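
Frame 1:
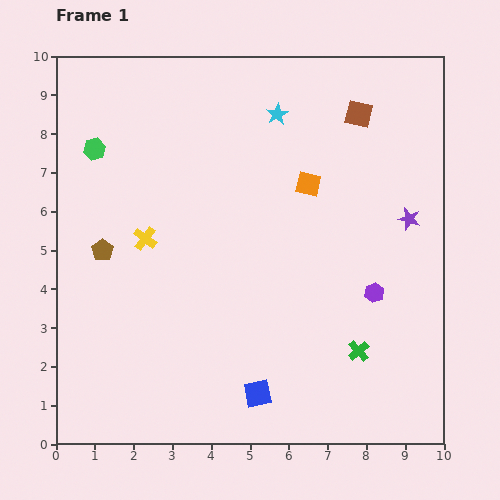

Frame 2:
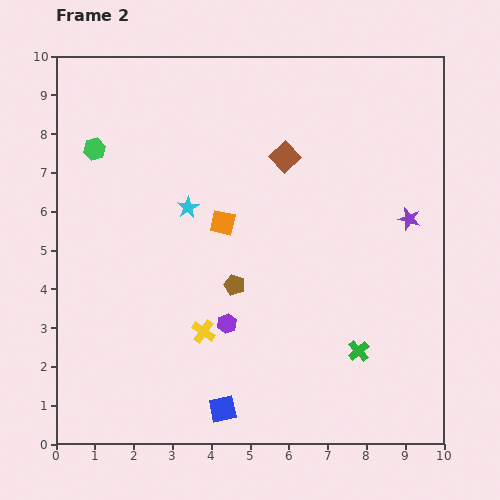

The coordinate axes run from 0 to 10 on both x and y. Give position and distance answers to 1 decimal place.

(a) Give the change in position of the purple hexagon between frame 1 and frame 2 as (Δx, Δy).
(-3.8, -0.8)

The purple hexagon was at (8.2, 3.9) in frame 1 and (4.4, 3.1) in frame 2.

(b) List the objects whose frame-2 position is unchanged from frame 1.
the purple star, the green hexagon, the green cross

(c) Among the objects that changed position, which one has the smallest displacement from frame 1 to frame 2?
the blue square

(moved 1.0)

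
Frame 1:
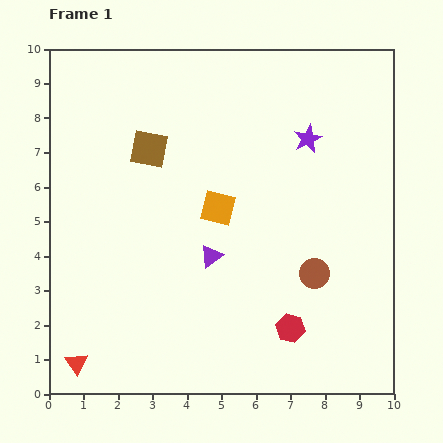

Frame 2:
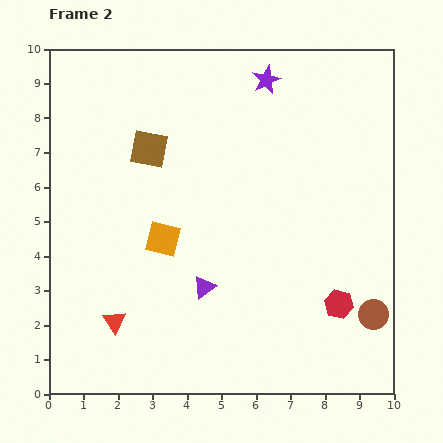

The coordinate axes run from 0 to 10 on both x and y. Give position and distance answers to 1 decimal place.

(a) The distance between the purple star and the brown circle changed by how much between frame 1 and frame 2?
+3.6

Distance in frame 1: 3.9. Distance in frame 2: 7.5.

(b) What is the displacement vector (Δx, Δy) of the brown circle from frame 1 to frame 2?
(1.7, -1.2)

The brown circle was at (7.7, 3.5) in frame 1 and (9.4, 2.3) in frame 2.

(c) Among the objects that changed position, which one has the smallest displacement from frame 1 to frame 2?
the purple triangle

(moved 0.9)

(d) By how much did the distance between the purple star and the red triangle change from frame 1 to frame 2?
-1.0

Distance in frame 1: 9.3. Distance in frame 2: 8.3.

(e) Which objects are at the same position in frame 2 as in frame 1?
the brown square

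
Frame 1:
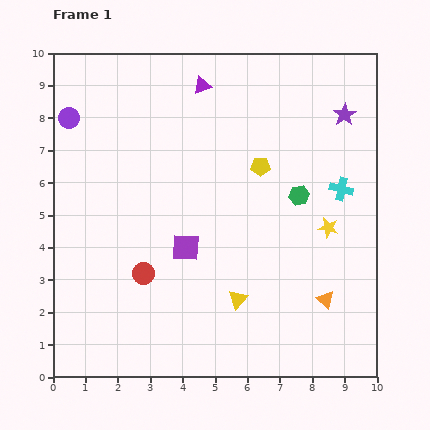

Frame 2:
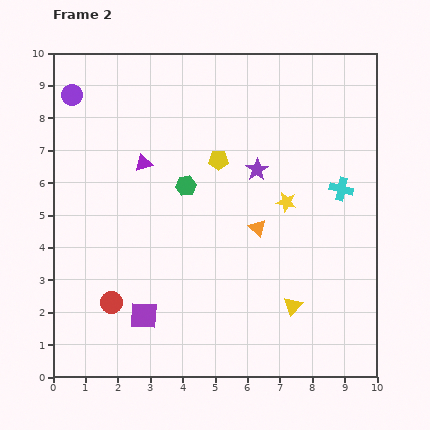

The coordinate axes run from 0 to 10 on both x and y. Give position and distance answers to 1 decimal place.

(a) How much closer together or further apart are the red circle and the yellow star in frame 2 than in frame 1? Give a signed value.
+0.3

Distance in frame 1: 5.9. Distance in frame 2: 6.2.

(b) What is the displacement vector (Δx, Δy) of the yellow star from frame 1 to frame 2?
(-1.3, 0.8)

The yellow star was at (8.5, 4.6) in frame 1 and (7.2, 5.4) in frame 2.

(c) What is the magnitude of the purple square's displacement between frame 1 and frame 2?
2.5

The purple square moved from (4.1, 4.0) to (2.8, 1.9), a distance of √(1.3² + 2.1²) ≈ 2.5.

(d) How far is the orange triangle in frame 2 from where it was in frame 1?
3.0

The orange triangle moved from (8.4, 2.4) to (6.3, 4.6), a distance of √(2.1² + 2.2²) ≈ 3.0.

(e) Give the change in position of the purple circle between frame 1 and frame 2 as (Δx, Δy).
(0.1, 0.7)

The purple circle was at (0.5, 8.0) in frame 1 and (0.6, 8.7) in frame 2.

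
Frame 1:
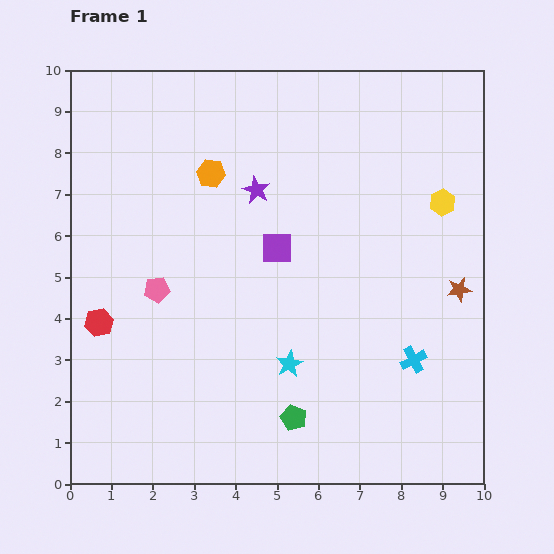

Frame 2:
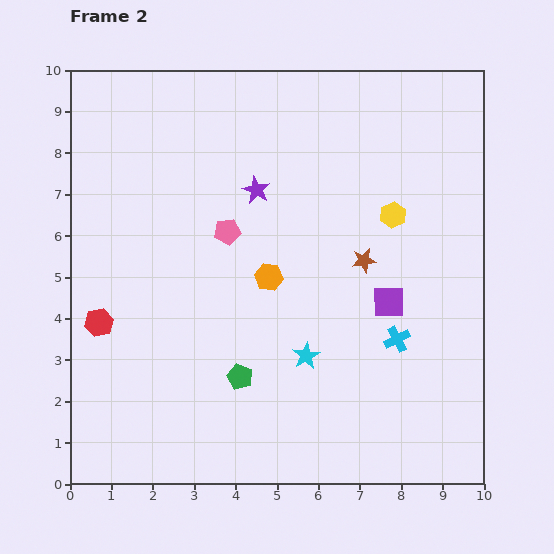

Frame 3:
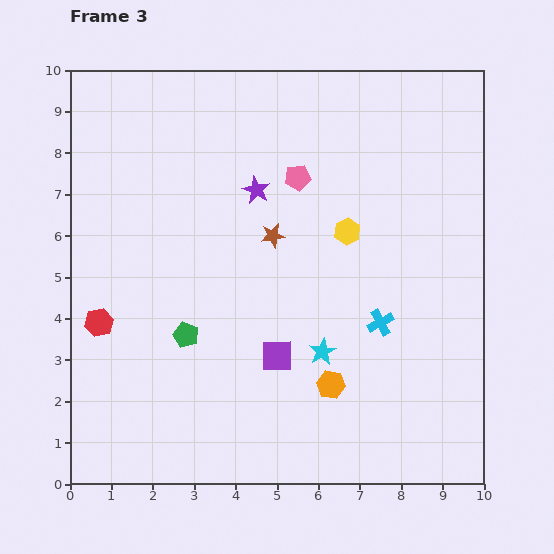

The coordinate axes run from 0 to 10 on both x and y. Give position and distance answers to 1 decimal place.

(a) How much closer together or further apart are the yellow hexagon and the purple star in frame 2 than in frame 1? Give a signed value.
-1.1

Distance in frame 1: 4.5. Distance in frame 2: 3.4.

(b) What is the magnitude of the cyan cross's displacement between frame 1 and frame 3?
1.2

The cyan cross moved from (8.3, 3.0) to (7.5, 3.9), a distance of √(0.8² + 0.9²) ≈ 1.2.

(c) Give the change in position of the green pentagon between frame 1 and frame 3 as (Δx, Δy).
(-2.6, 2.0)

The green pentagon was at (5.4, 1.6) in frame 1 and (2.8, 3.6) in frame 3.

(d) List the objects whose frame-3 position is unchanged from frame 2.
the purple star, the red hexagon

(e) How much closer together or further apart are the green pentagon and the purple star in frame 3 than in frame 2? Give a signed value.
-0.6

Distance in frame 2: 4.5. Distance in frame 3: 3.9.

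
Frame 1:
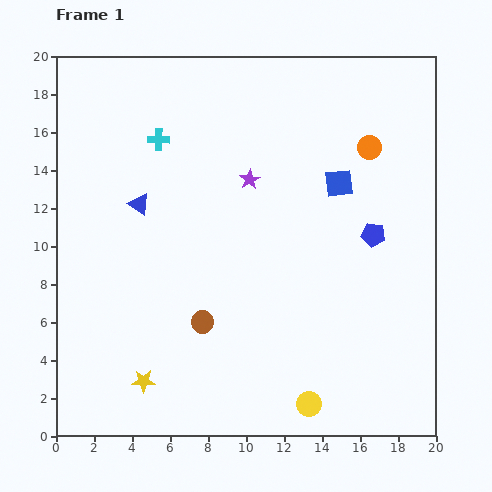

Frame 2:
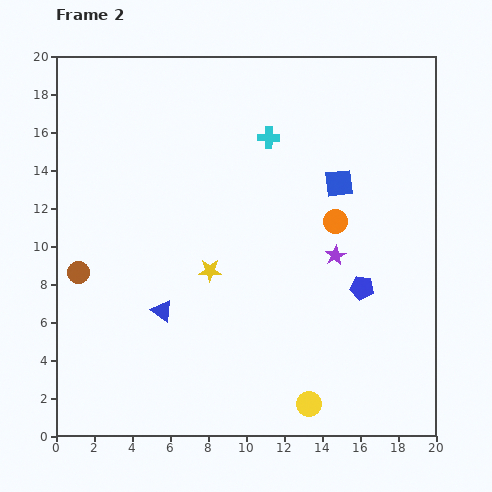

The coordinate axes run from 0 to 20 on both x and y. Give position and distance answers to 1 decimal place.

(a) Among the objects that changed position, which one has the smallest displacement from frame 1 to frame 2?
the blue pentagon

(moved 2.9)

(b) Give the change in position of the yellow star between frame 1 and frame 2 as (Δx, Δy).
(3.5, 5.8)

The yellow star was at (4.6, 2.9) in frame 1 and (8.1, 8.7) in frame 2.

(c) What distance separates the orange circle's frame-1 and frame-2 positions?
4.3

The orange circle moved from (16.5, 15.2) to (14.7, 11.3), a distance of √(1.8² + 3.9²) ≈ 4.3.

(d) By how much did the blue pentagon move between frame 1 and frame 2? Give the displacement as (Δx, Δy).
(-0.6, -2.8)

The blue pentagon was at (16.7, 10.6) in frame 1 and (16.1, 7.8) in frame 2.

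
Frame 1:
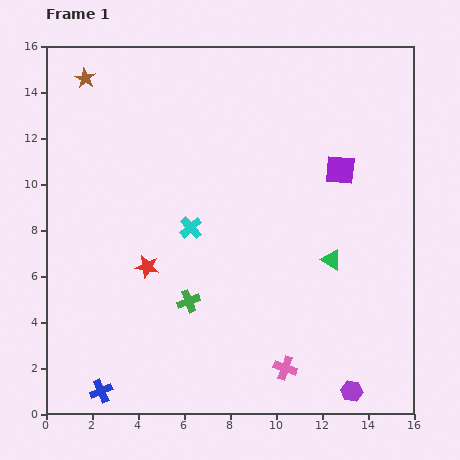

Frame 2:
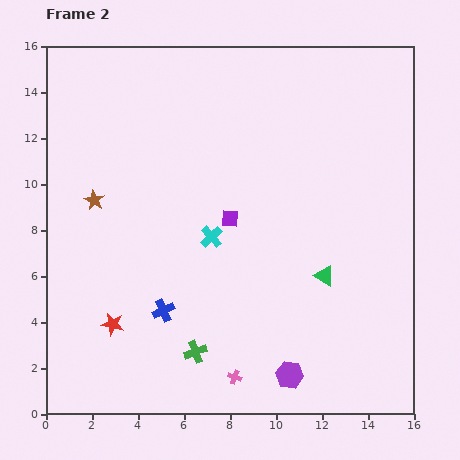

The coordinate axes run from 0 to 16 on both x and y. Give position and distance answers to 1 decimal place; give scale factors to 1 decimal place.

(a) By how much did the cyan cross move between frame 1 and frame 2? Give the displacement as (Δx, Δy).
(0.9, -0.4)

The cyan cross was at (6.3, 8.1) in frame 1 and (7.2, 7.7) in frame 2.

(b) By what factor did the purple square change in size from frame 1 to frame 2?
0.6×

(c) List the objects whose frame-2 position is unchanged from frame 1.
none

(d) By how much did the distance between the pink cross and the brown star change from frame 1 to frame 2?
-5.5

Distance in frame 1: 15.3. Distance in frame 2: 9.8.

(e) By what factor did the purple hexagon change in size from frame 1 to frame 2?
1.3×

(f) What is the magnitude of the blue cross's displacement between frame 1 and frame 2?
4.4

The blue cross moved from (2.4, 1.0) to (5.1, 4.5), a distance of √(2.7² + 3.5²) ≈ 4.4.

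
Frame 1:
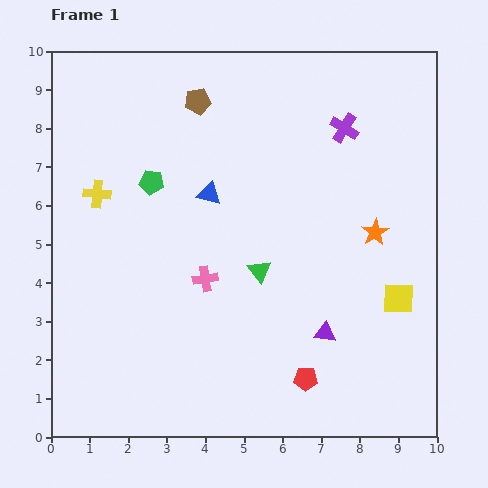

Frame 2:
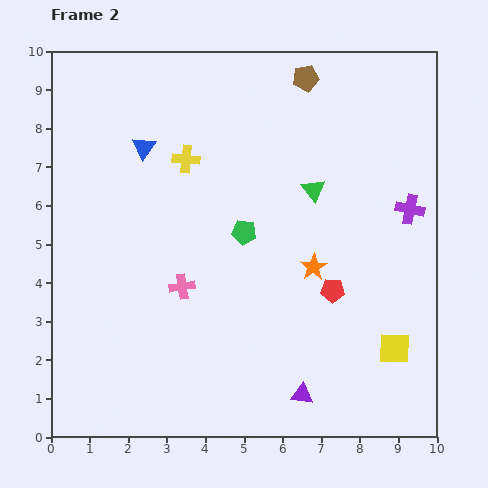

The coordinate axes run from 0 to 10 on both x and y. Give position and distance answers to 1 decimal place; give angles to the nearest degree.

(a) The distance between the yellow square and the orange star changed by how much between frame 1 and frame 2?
+1.2

Distance in frame 1: 1.8. Distance in frame 2: 3.0.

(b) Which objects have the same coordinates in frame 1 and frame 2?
none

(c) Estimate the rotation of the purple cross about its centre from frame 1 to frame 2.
20° counter-clockwise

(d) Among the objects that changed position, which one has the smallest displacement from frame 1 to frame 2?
the pink cross

(moved 0.6)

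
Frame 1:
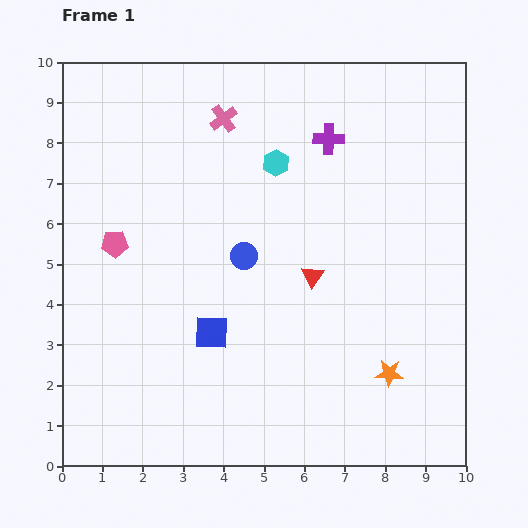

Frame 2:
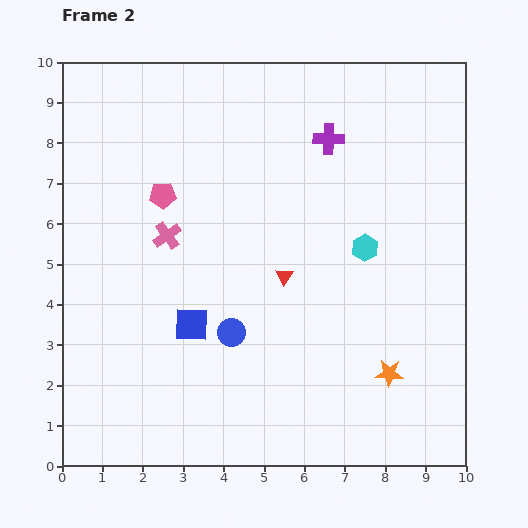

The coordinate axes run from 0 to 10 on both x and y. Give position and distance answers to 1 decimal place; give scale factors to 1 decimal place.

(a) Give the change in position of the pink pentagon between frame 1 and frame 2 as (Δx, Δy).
(1.2, 1.2)

The pink pentagon was at (1.3, 5.5) in frame 1 and (2.5, 6.7) in frame 2.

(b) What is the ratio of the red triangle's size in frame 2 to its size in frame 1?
0.8×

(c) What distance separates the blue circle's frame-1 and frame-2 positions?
1.9

The blue circle moved from (4.5, 5.2) to (4.2, 3.3), a distance of √(0.3² + 1.9²) ≈ 1.9.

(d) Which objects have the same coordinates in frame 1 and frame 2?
the orange star, the purple cross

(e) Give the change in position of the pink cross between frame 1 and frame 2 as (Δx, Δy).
(-1.4, -2.9)

The pink cross was at (4.0, 8.6) in frame 1 and (2.6, 5.7) in frame 2.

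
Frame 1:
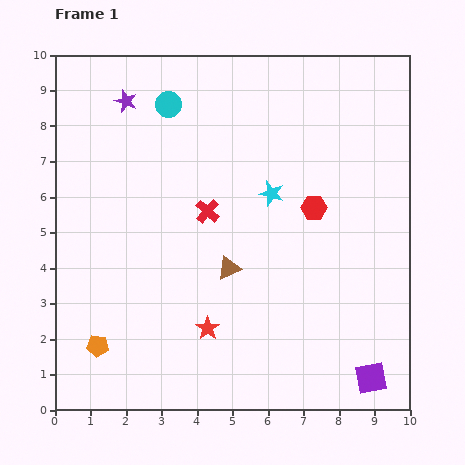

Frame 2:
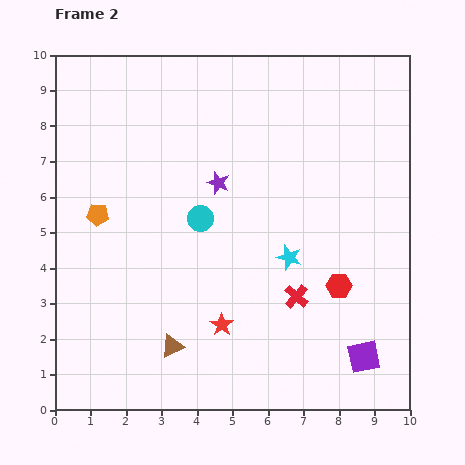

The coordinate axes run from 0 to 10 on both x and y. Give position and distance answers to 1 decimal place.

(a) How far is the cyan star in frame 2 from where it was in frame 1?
1.9

The cyan star moved from (6.1, 6.1) to (6.6, 4.3), a distance of √(0.5² + 1.8²) ≈ 1.9.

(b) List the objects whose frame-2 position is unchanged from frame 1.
none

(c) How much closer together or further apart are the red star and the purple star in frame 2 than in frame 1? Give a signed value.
-2.8

Distance in frame 1: 6.8. Distance in frame 2: 4.0.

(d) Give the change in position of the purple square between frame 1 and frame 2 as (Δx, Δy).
(-0.2, 0.6)

The purple square was at (8.9, 0.9) in frame 1 and (8.7, 1.5) in frame 2.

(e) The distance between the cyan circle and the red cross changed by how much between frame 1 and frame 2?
+0.3

Distance in frame 1: 3.2. Distance in frame 2: 3.5.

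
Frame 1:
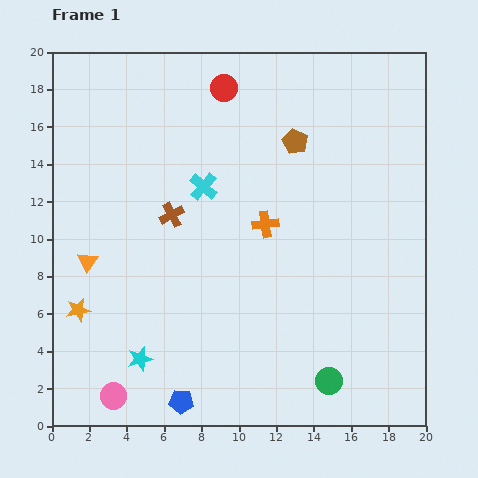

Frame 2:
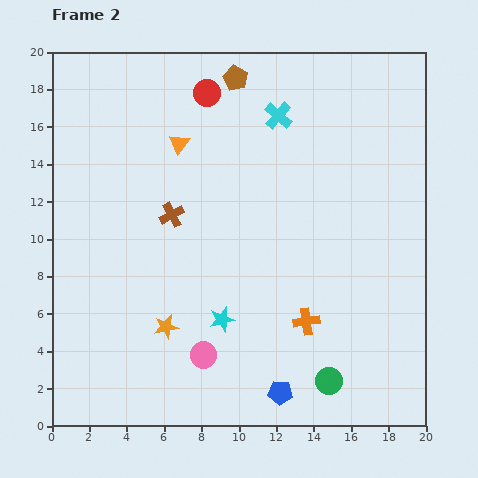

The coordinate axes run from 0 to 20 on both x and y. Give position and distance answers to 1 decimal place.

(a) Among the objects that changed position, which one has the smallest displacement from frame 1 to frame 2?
the red circle

(moved 0.9)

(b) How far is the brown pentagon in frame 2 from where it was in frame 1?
4.7

The brown pentagon moved from (13.0, 15.2) to (9.8, 18.6), a distance of √(3.2² + 3.4²) ≈ 4.7.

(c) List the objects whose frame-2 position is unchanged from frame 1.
the brown cross, the green circle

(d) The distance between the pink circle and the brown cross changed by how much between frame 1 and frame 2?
-2.5

Distance in frame 1: 10.2. Distance in frame 2: 7.7.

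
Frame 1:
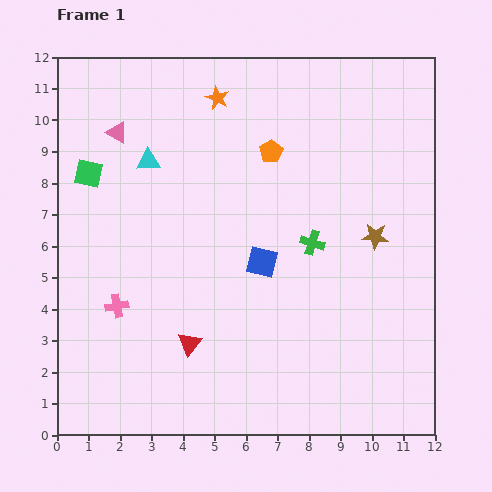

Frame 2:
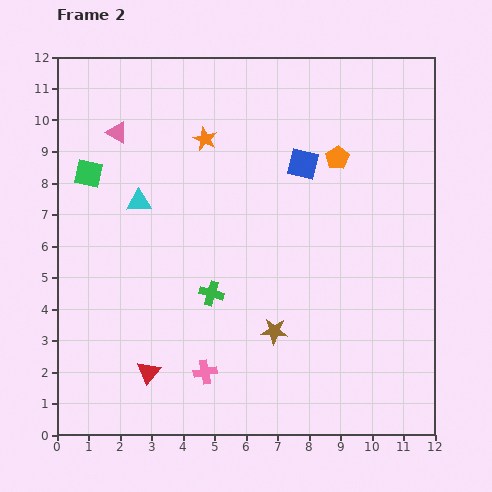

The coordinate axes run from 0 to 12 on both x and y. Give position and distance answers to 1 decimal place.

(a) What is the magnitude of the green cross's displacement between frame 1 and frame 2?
3.6

The green cross moved from (8.1, 6.1) to (4.9, 4.5), a distance of √(3.2² + 1.6²) ≈ 3.6.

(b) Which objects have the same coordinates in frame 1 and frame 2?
the green square, the pink triangle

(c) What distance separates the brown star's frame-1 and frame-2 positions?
4.4

The brown star moved from (10.1, 6.3) to (6.9, 3.3), a distance of √(3.2² + 3.0²) ≈ 4.4.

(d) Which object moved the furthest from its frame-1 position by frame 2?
the brown star

(moved 4.4; next 3.6)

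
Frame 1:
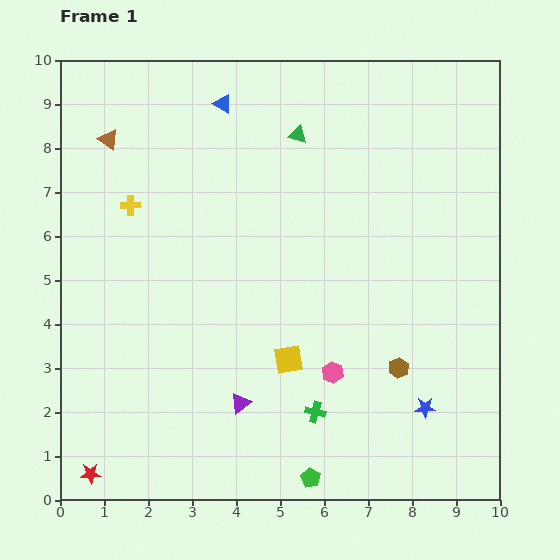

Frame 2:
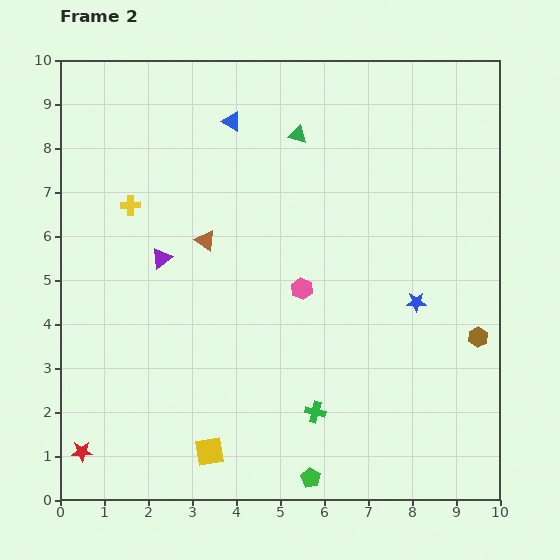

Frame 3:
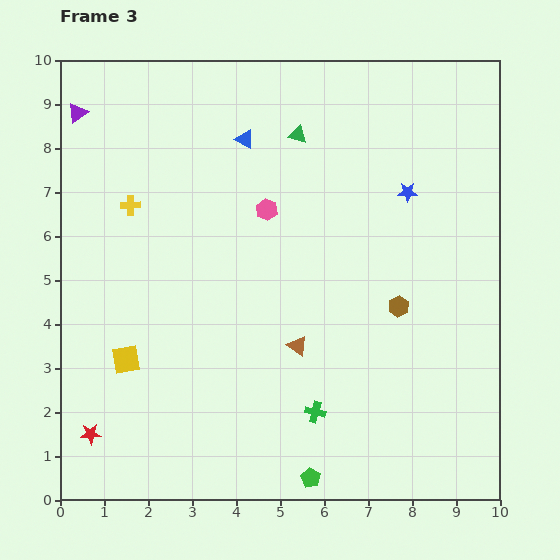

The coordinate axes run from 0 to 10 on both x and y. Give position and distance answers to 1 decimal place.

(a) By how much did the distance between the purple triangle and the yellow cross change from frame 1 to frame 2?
-3.7

Distance in frame 1: 5.1. Distance in frame 2: 1.4.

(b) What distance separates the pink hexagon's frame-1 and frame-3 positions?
4.0

The pink hexagon moved from (6.2, 2.9) to (4.7, 6.6), a distance of √(1.5² + 3.7²) ≈ 4.0.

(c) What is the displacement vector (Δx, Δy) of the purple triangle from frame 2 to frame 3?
(-1.9, 3.3)

The purple triangle was at (2.3, 5.5) in frame 2 and (0.4, 8.8) in frame 3.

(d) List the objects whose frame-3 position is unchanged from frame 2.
the green triangle, the green pentagon, the yellow cross, the green cross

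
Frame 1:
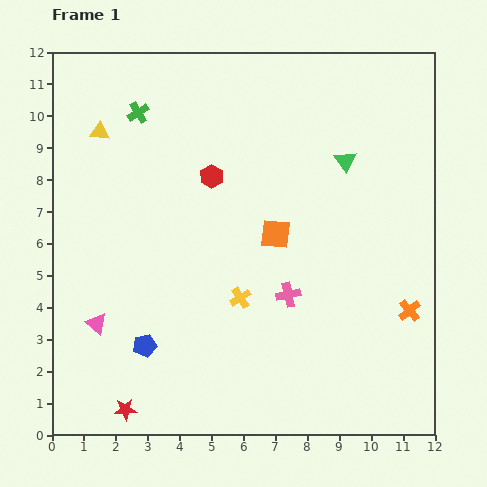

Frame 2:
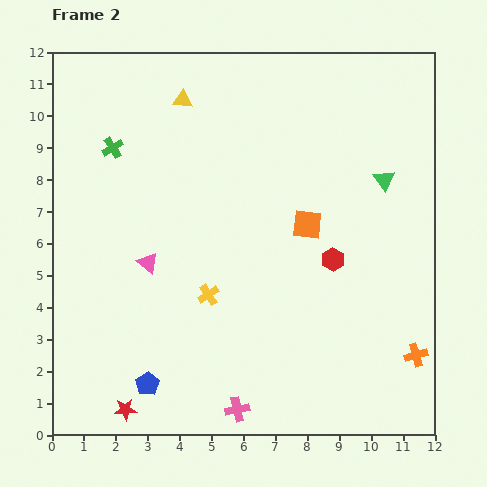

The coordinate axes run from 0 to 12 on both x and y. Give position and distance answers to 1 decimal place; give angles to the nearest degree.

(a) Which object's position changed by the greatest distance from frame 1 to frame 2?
the red hexagon

(moved 4.6; next 3.9)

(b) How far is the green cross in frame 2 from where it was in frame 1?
1.4

The green cross moved from (2.7, 10.1) to (1.9, 9.0), a distance of √(0.8² + 1.1²) ≈ 1.4.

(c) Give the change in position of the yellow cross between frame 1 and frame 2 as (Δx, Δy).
(-1.0, 0.1)

The yellow cross was at (5.9, 4.3) in frame 1 and (4.9, 4.4) in frame 2.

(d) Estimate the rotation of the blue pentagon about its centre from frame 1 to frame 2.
21° counter-clockwise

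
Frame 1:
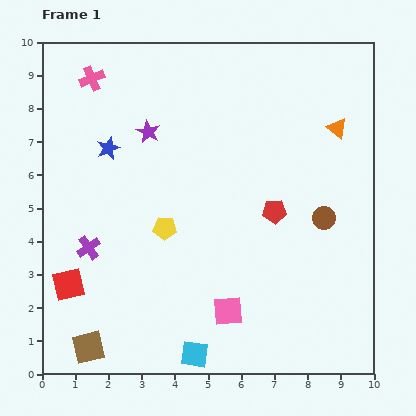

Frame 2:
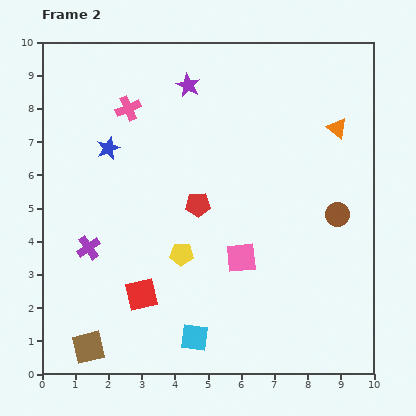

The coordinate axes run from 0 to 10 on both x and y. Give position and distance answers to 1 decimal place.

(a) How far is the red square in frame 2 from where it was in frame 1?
2.2

The red square moved from (0.8, 2.7) to (3.0, 2.4), a distance of √(2.2² + 0.3²) ≈ 2.2.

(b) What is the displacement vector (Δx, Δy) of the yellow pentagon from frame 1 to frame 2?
(0.5, -0.8)

The yellow pentagon was at (3.7, 4.4) in frame 1 and (4.2, 3.6) in frame 2.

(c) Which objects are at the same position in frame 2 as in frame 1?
the purple cross, the blue star, the orange triangle, the brown square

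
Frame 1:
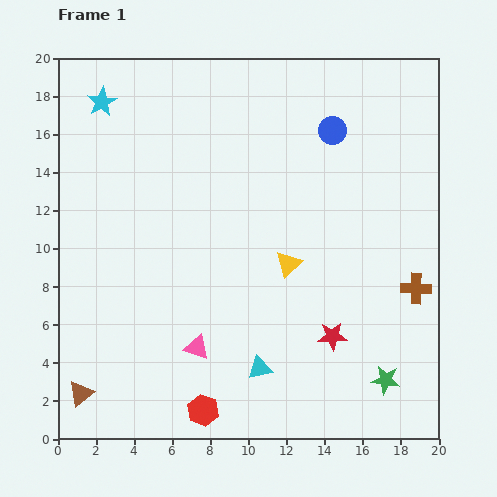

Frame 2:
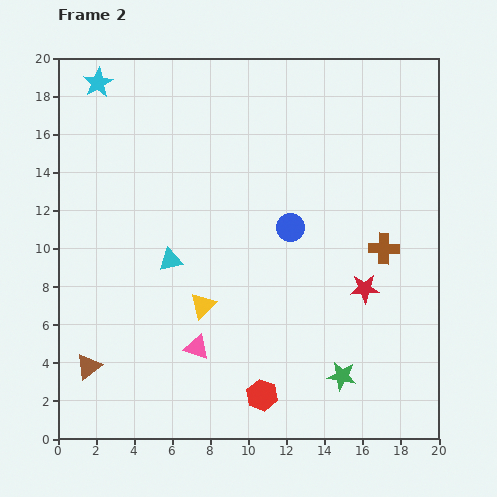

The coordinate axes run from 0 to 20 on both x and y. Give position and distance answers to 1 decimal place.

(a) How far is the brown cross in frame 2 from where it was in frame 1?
2.7

The brown cross moved from (18.8, 7.9) to (17.1, 10.0), a distance of √(1.7² + 2.1²) ≈ 2.7.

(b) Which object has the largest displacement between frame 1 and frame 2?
the cyan triangle

(moved 7.4; next 5.6)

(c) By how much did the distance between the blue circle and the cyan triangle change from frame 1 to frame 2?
-6.6

Distance in frame 1: 13.1. Distance in frame 2: 6.5.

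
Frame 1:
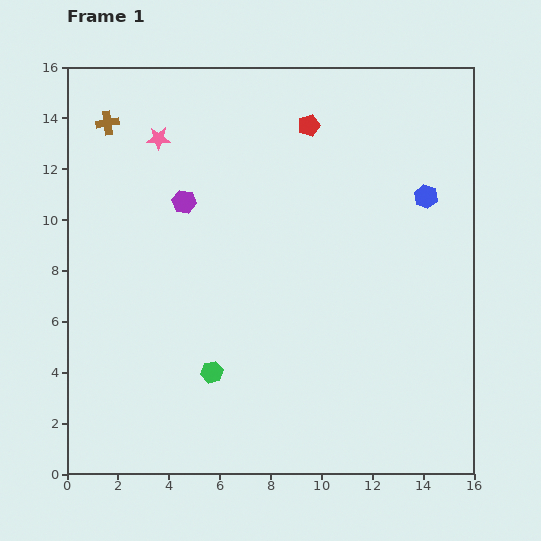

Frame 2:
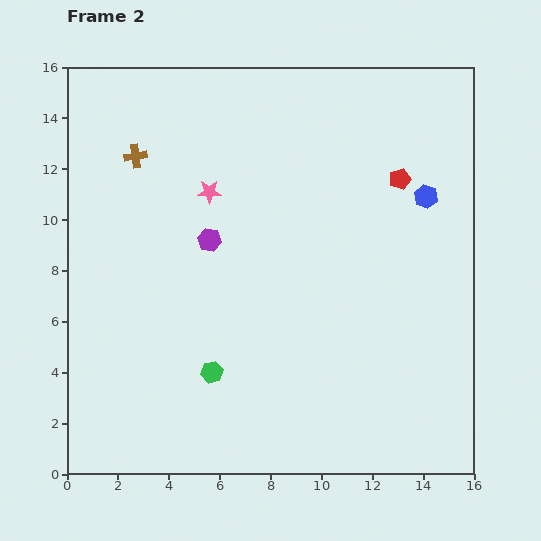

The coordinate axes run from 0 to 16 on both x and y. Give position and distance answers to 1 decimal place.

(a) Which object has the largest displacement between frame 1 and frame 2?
the red pentagon

(moved 4.2; next 2.9)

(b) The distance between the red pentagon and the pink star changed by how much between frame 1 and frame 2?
+1.6

Distance in frame 1: 5.9. Distance in frame 2: 7.5.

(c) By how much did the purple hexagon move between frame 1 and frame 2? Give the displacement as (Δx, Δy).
(1.0, -1.5)

The purple hexagon was at (4.6, 10.7) in frame 1 and (5.6, 9.2) in frame 2.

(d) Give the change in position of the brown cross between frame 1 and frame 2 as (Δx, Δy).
(1.1, -1.3)

The brown cross was at (1.6, 13.8) in frame 1 and (2.7, 12.5) in frame 2.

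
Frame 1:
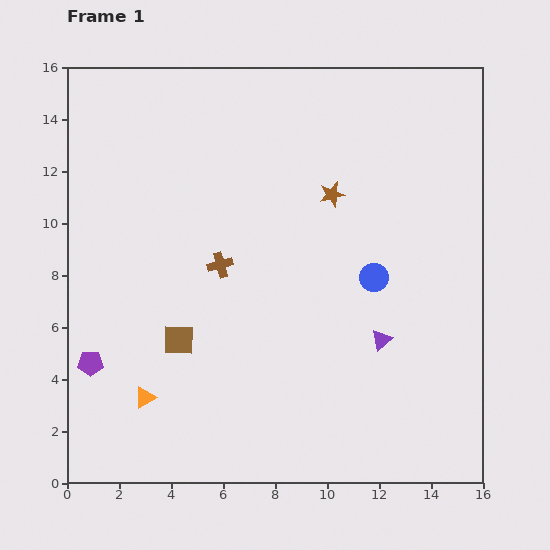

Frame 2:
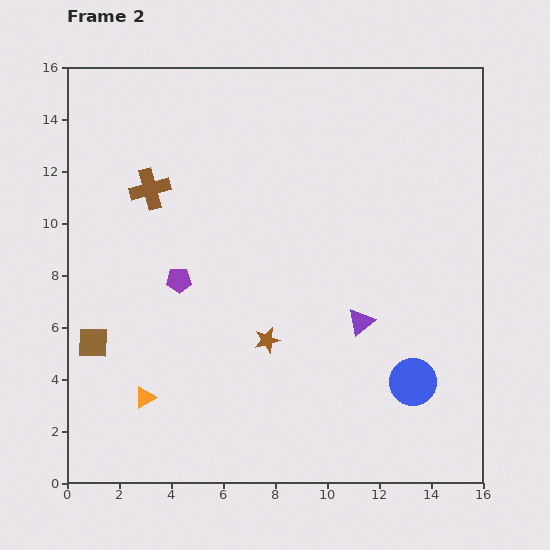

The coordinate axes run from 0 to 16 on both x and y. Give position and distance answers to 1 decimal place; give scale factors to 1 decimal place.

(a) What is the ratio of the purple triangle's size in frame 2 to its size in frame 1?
1.3×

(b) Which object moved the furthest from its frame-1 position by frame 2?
the brown star

(moved 6.1; next 4.7)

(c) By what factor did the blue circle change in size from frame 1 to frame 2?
1.6×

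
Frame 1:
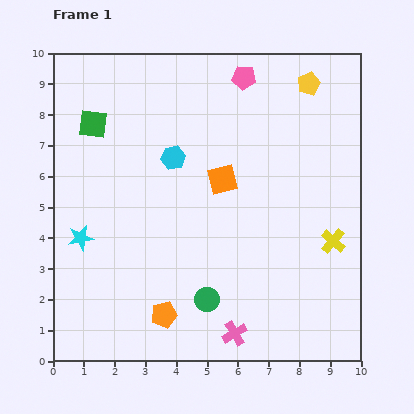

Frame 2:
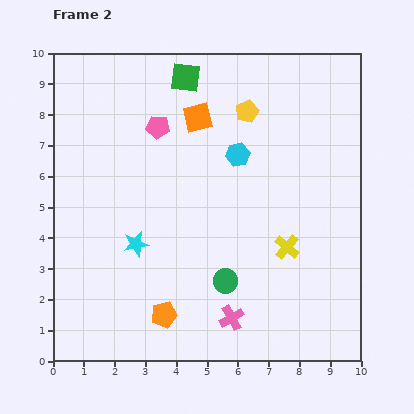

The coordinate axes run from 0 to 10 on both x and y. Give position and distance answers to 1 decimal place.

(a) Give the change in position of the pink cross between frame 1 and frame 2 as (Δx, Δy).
(-0.1, 0.5)

The pink cross was at (5.9, 0.9) in frame 1 and (5.8, 1.4) in frame 2.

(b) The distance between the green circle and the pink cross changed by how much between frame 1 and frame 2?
-0.2

Distance in frame 1: 1.4. Distance in frame 2: 1.2.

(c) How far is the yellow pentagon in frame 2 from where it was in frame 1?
2.2

The yellow pentagon moved from (8.3, 9.0) to (6.3, 8.1), a distance of √(2.0² + 0.9²) ≈ 2.2.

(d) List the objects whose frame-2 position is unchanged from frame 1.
the orange pentagon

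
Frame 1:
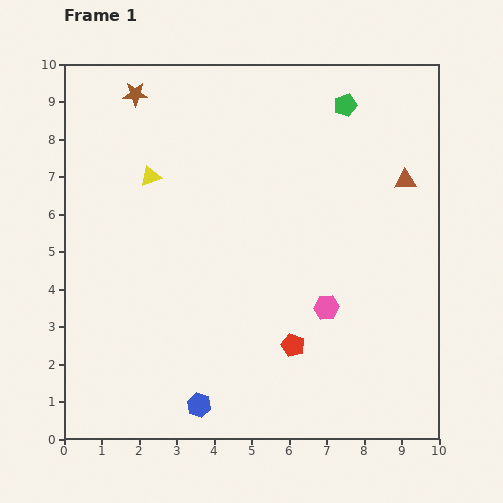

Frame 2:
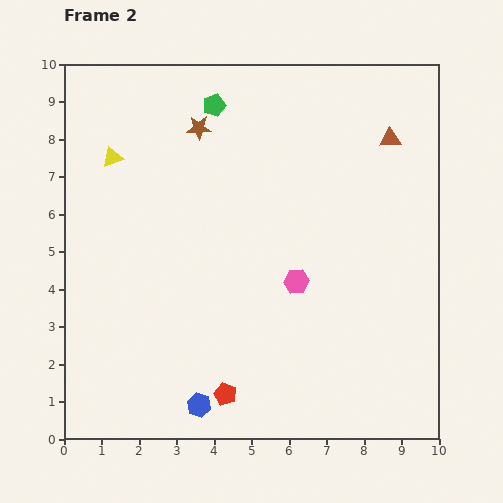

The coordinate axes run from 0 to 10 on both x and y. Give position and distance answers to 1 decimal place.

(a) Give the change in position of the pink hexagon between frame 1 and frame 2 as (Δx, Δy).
(-0.8, 0.7)

The pink hexagon was at (7.0, 3.5) in frame 1 and (6.2, 4.2) in frame 2.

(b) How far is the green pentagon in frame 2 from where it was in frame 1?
3.5

The green pentagon moved from (7.5, 8.9) to (4.0, 8.9), a distance of √(3.5² + 0.0²) ≈ 3.5.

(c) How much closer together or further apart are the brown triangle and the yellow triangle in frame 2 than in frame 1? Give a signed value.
+0.6

Distance in frame 1: 6.8. Distance in frame 2: 7.4.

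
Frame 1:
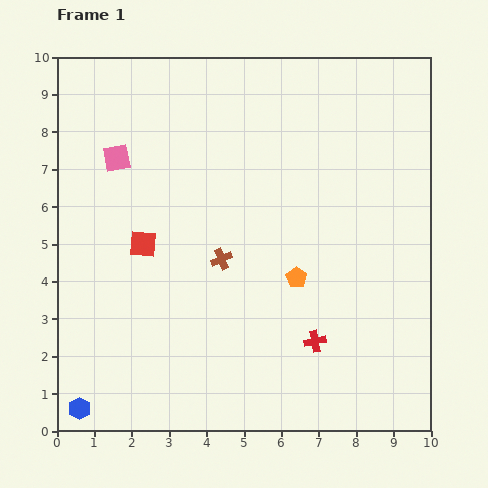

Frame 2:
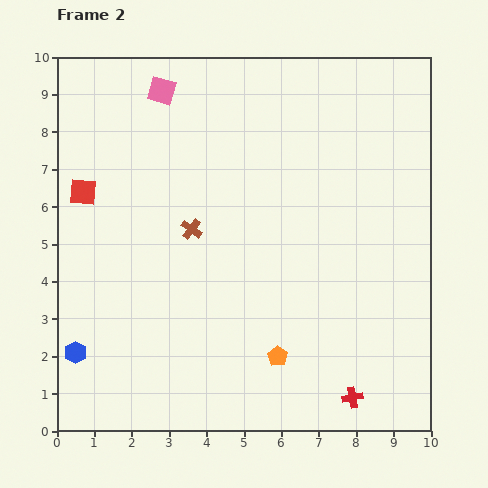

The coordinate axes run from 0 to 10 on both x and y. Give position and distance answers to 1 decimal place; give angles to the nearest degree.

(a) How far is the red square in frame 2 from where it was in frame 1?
2.1

The red square moved from (2.3, 5.0) to (0.7, 6.4), a distance of √(1.6² + 1.4²) ≈ 2.1.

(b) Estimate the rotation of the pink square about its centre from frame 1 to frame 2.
28° clockwise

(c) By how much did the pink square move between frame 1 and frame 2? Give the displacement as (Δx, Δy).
(1.2, 1.8)

The pink square was at (1.6, 7.3) in frame 1 and (2.8, 9.1) in frame 2.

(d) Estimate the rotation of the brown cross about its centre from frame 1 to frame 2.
30° counter-clockwise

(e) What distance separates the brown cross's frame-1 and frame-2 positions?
1.1

The brown cross moved from (4.4, 4.6) to (3.6, 5.4), a distance of √(0.8² + 0.8²) ≈ 1.1.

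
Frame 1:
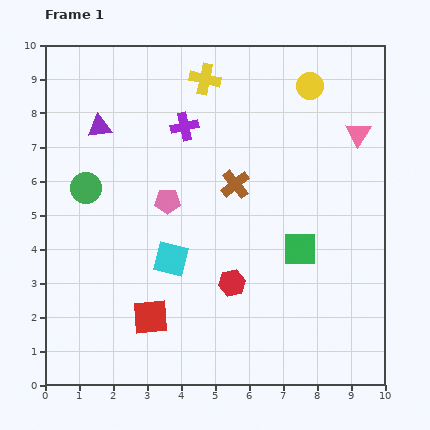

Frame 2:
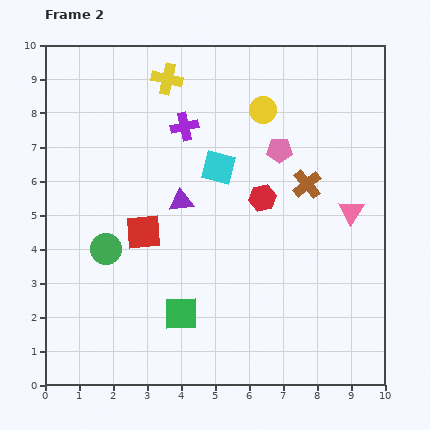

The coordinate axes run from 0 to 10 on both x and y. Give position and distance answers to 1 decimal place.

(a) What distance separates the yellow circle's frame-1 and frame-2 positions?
1.6

The yellow circle moved from (7.8, 8.8) to (6.4, 8.1), a distance of √(1.4² + 0.7²) ≈ 1.6.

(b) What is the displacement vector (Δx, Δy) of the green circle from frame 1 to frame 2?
(0.6, -1.8)

The green circle was at (1.2, 5.8) in frame 1 and (1.8, 4.0) in frame 2.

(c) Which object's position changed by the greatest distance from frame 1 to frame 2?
the green square

(moved 4.0; next 3.6)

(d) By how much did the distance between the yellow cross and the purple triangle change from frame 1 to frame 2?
+0.2

Distance in frame 1: 3.4. Distance in frame 2: 3.6.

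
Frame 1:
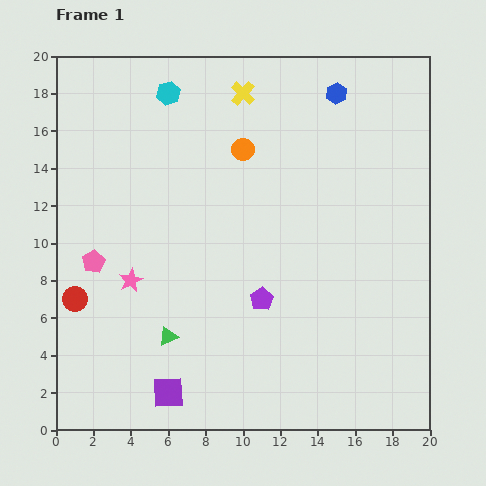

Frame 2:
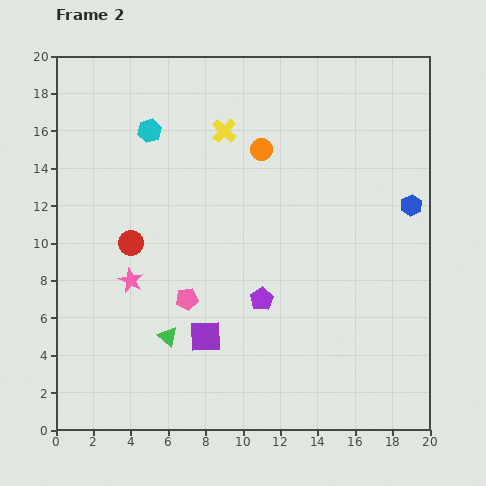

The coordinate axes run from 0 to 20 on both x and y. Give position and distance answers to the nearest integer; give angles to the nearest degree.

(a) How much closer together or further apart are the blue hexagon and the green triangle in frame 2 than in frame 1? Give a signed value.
-1

Distance in frame 1: 16. Distance in frame 2: 15.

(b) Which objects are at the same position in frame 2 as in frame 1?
the pink star, the purple pentagon, the green triangle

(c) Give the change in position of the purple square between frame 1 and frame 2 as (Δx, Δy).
(2, 3)

The purple square was at (6, 2) in frame 1 and (8, 5) in frame 2.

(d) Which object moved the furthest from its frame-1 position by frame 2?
the blue hexagon

(moved 7; next 5)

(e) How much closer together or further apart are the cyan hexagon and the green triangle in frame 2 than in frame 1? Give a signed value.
-2

Distance in frame 1: 13. Distance in frame 2: 11.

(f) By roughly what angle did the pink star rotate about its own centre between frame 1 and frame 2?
18° counter-clockwise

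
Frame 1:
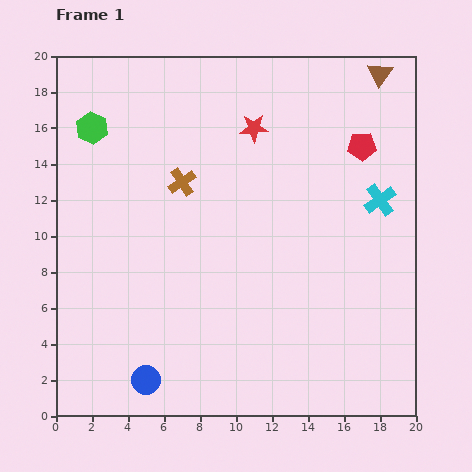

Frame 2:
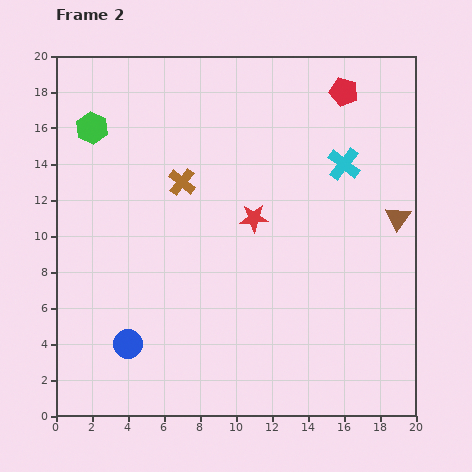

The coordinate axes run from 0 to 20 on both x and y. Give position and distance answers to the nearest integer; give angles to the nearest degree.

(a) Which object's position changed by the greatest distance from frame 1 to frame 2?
the brown triangle

(moved 8; next 5)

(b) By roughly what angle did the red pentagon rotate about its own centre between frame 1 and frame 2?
17° clockwise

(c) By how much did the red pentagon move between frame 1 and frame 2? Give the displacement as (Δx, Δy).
(-1, 3)

The red pentagon was at (17, 15) in frame 1 and (16, 18) in frame 2.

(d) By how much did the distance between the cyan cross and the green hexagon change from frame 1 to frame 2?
-2

Distance in frame 1: 16. Distance in frame 2: 14.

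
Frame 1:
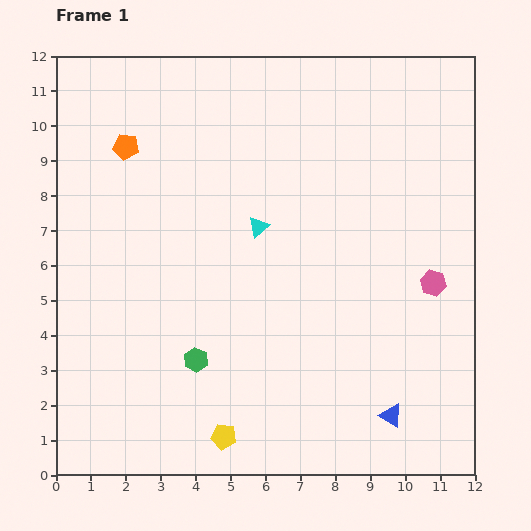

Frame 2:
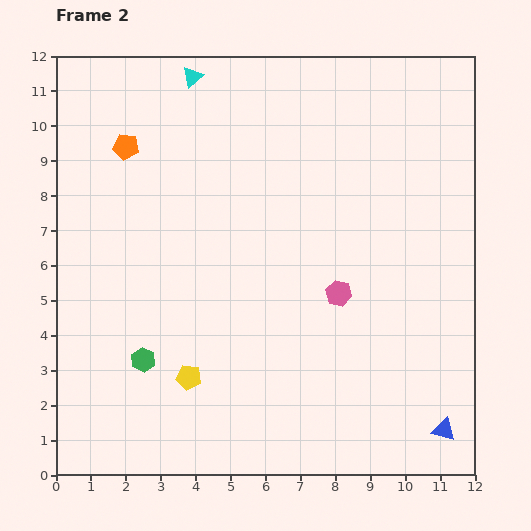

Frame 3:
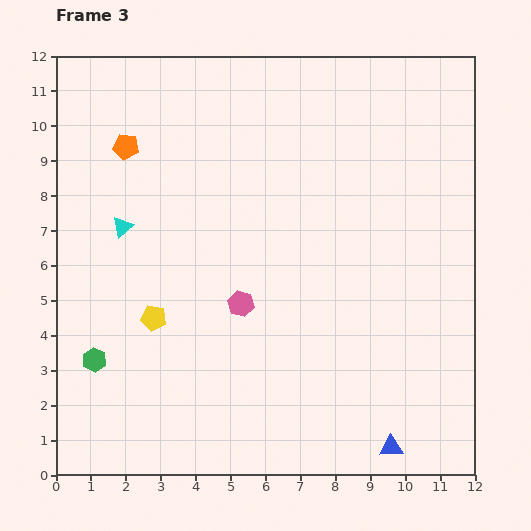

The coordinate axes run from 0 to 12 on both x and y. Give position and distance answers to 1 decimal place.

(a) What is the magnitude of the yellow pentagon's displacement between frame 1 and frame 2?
2.0

The yellow pentagon moved from (4.8, 1.1) to (3.8, 2.8), a distance of √(1.0² + 1.7²) ≈ 2.0.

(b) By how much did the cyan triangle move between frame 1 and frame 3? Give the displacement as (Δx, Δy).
(-3.9, 0.0)

The cyan triangle was at (5.8, 7.1) in frame 1 and (1.9, 7.1) in frame 3.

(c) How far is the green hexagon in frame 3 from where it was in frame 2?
1.4

The green hexagon moved from (2.5, 3.3) to (1.1, 3.3), a distance of √(1.4² + 0.0²) ≈ 1.4.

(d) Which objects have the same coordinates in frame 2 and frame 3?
the orange pentagon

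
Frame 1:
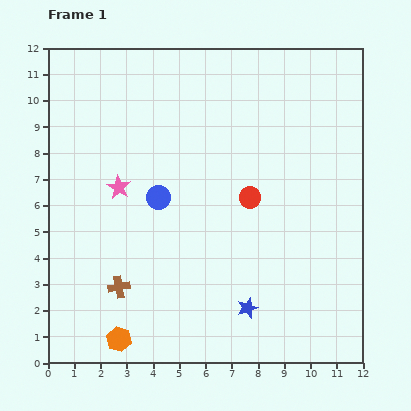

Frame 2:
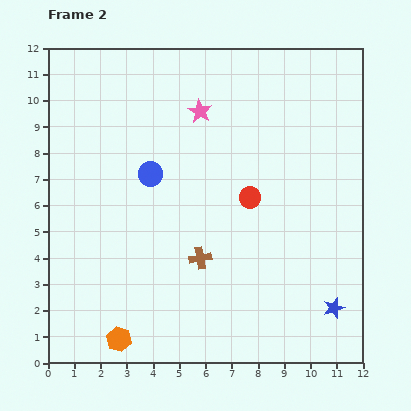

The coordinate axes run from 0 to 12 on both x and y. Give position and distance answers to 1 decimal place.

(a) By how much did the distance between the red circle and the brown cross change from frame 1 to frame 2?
-3.0

Distance in frame 1: 6.0. Distance in frame 2: 3.0.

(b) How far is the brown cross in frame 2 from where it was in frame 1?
3.3

The brown cross moved from (2.7, 2.9) to (5.8, 4.0), a distance of √(3.1² + 1.1²) ≈ 3.3.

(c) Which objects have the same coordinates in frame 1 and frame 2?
the red circle, the orange hexagon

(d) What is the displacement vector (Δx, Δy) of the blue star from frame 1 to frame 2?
(3.3, 0.0)

The blue star was at (7.6, 2.1) in frame 1 and (10.9, 2.1) in frame 2.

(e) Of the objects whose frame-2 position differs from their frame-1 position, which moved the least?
the blue circle

(moved 0.9)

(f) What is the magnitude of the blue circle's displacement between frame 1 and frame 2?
0.9

The blue circle moved from (4.2, 6.3) to (3.9, 7.2), a distance of √(0.3² + 0.9²) ≈ 0.9.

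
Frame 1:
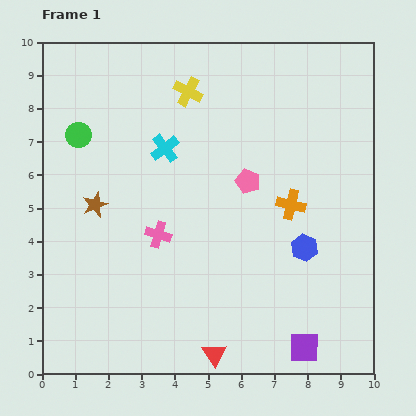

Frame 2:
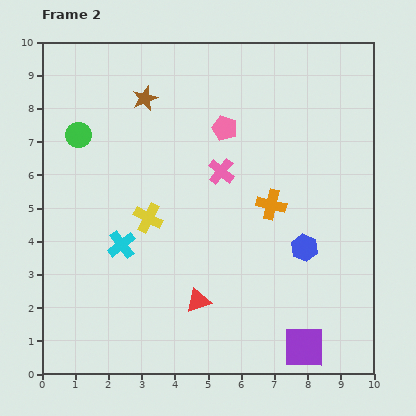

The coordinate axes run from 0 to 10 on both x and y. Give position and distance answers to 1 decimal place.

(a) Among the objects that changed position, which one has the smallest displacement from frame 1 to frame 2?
the orange cross

(moved 0.6)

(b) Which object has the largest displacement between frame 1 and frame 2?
the yellow cross

(moved 4.0; next 3.5)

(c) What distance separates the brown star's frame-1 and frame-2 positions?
3.5

The brown star moved from (1.6, 5.1) to (3.1, 8.3), a distance of √(1.5² + 3.2²) ≈ 3.5.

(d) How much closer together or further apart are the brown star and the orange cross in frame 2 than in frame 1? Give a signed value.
-0.9

Distance in frame 1: 5.9. Distance in frame 2: 5.0.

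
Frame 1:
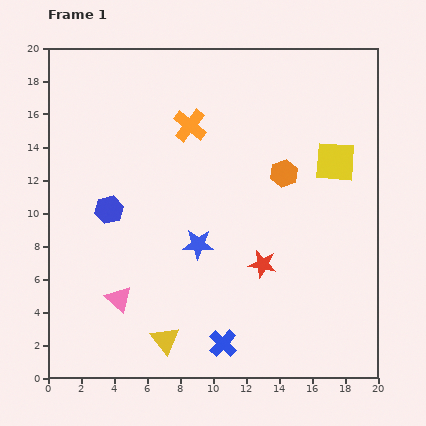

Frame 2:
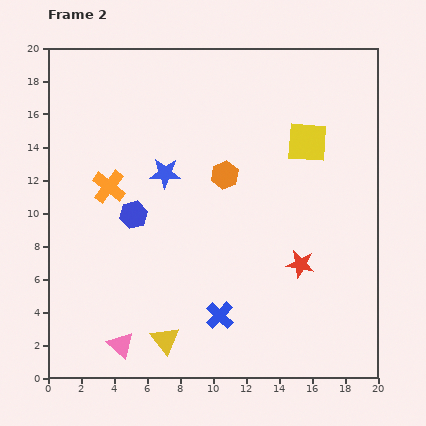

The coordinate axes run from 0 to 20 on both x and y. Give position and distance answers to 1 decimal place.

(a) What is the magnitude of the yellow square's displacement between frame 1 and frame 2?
2.1

The yellow square moved from (17.4, 13.1) to (15.7, 14.3), a distance of √(1.7² + 1.2²) ≈ 2.1.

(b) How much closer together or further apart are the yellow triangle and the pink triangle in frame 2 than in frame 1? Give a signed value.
-1.1

Distance in frame 1: 3.8. Distance in frame 2: 2.7.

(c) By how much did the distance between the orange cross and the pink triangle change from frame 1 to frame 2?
-1.7

Distance in frame 1: 11.3. Distance in frame 2: 9.6.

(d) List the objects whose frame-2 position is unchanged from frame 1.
the yellow triangle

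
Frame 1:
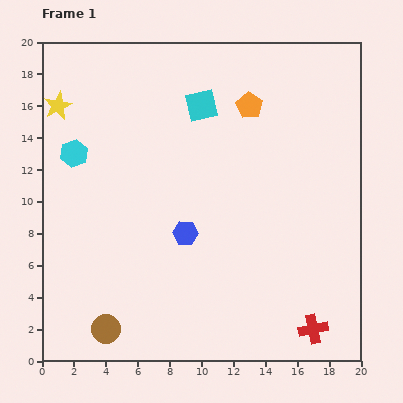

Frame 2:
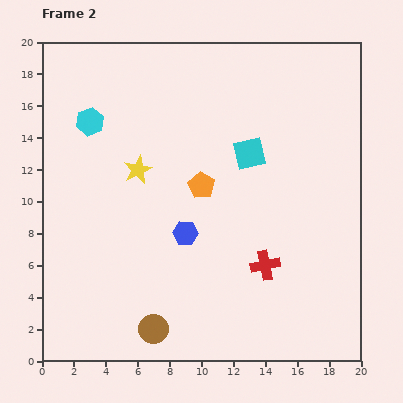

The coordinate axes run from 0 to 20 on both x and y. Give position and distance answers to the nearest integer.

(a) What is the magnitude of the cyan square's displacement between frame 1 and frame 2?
4

The cyan square moved from (10, 16) to (13, 13), a distance of √(3² + 3²) ≈ 4.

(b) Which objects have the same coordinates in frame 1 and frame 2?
the blue hexagon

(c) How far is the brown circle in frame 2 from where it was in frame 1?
3

The brown circle moved from (4, 2) to (7, 2), a distance of √(3² + 0²) ≈ 3.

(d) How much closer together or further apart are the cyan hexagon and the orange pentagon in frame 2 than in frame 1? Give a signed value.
-3

Distance in frame 1: 11. Distance in frame 2: 8.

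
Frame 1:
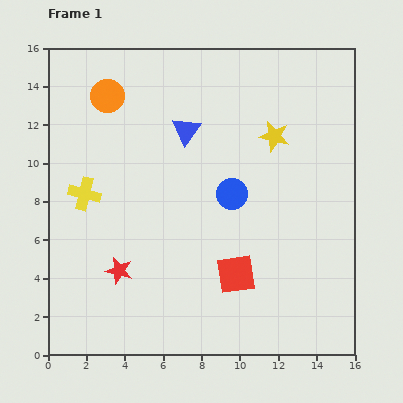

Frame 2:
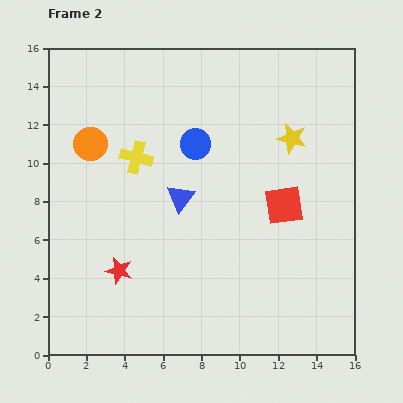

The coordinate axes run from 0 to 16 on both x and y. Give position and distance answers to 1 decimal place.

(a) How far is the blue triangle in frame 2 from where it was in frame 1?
3.5

The blue triangle moved from (7.2, 11.7) to (6.9, 8.2), a distance of √(0.3² + 3.5²) ≈ 3.5.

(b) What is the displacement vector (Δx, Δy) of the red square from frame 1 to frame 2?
(2.5, 3.6)

The red square was at (9.8, 4.2) in frame 1 and (12.3, 7.8) in frame 2.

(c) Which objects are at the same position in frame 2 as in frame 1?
the red star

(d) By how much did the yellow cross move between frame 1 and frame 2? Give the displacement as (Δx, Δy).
(2.7, 1.9)

The yellow cross was at (1.9, 8.4) in frame 1 and (4.6, 10.3) in frame 2.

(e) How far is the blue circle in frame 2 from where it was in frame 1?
3.2

The blue circle moved from (9.6, 8.4) to (7.7, 11.0), a distance of √(1.9² + 2.6²) ≈ 3.2.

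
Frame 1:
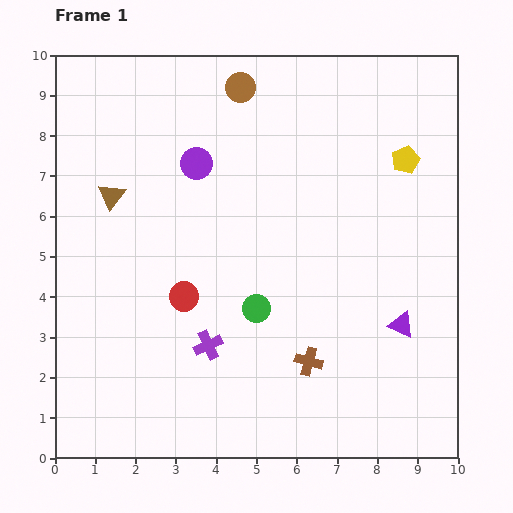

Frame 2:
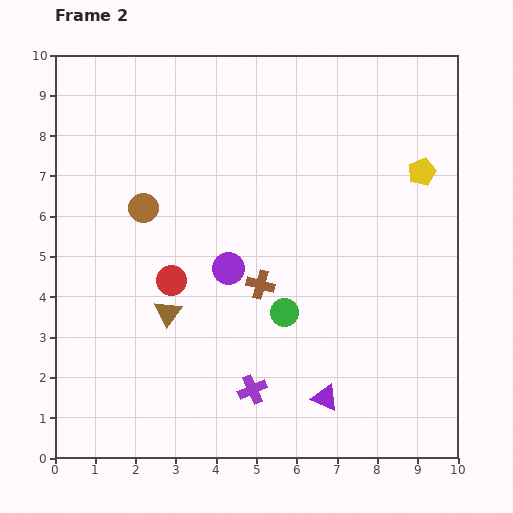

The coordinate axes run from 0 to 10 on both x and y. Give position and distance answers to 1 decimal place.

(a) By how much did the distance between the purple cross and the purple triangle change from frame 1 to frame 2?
-3.0

Distance in frame 1: 4.8. Distance in frame 2: 1.8.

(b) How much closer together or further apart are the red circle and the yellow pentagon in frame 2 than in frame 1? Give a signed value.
+0.3

Distance in frame 1: 6.5. Distance in frame 2: 6.8.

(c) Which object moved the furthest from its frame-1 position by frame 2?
the brown circle

(moved 3.8; next 3.2)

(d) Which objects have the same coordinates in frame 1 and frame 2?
none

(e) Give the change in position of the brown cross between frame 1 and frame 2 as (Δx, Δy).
(-1.2, 1.9)

The brown cross was at (6.3, 2.4) in frame 1 and (5.1, 4.3) in frame 2.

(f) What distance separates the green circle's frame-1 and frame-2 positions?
0.7

The green circle moved from (5.0, 3.7) to (5.7, 3.6), a distance of √(0.7² + 0.1²) ≈ 0.7.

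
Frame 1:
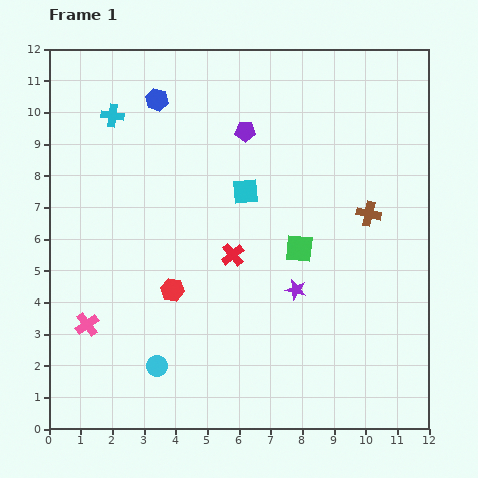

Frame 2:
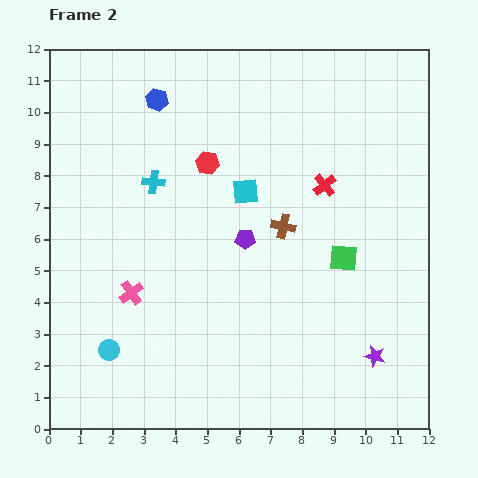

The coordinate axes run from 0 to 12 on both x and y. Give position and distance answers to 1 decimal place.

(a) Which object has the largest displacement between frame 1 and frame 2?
the red hexagon

(moved 4.1; next 3.6)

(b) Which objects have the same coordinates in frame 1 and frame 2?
the cyan square, the blue hexagon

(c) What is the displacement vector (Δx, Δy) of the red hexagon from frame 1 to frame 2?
(1.1, 4.0)

The red hexagon was at (3.9, 4.4) in frame 1 and (5.0, 8.4) in frame 2.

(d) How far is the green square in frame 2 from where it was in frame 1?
1.4

The green square moved from (7.9, 5.7) to (9.3, 5.4), a distance of √(1.4² + 0.3²) ≈ 1.4.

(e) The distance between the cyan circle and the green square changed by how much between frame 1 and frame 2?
+2.1

Distance in frame 1: 5.8. Distance in frame 2: 7.9.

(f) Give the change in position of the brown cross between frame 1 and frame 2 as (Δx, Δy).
(-2.7, -0.4)

The brown cross was at (10.1, 6.8) in frame 1 and (7.4, 6.4) in frame 2.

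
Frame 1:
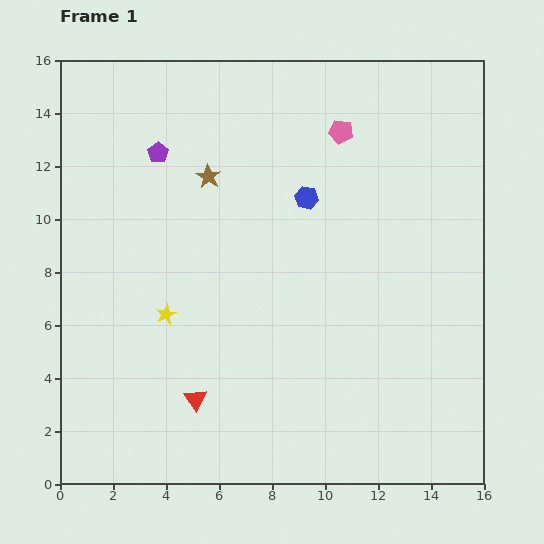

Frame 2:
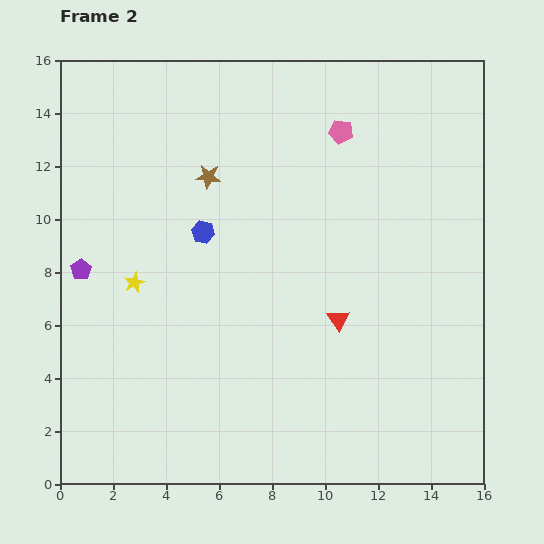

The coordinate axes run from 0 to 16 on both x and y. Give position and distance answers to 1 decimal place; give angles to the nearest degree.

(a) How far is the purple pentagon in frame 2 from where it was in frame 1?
5.3

The purple pentagon moved from (3.7, 12.5) to (0.8, 8.1), a distance of √(2.9² + 4.4²) ≈ 5.3.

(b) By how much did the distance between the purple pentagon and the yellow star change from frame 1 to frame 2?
-4.0

Distance in frame 1: 6.1. Distance in frame 2: 2.1.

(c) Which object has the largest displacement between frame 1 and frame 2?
the red triangle

(moved 6.2; next 5.3)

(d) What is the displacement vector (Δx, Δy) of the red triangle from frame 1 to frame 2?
(5.4, 3.0)

The red triangle was at (5.1, 3.2) in frame 1 and (10.5, 6.2) in frame 2.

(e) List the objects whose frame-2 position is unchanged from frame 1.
the pink pentagon, the brown star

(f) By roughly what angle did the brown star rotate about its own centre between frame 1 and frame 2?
25° counter-clockwise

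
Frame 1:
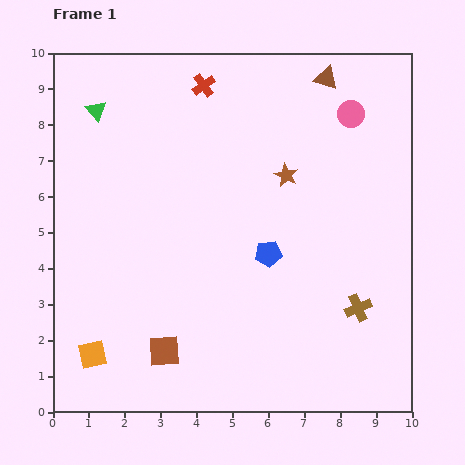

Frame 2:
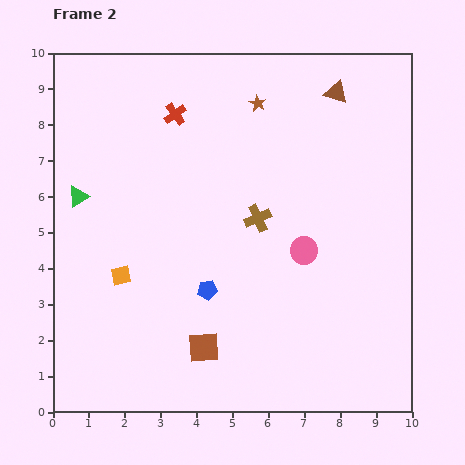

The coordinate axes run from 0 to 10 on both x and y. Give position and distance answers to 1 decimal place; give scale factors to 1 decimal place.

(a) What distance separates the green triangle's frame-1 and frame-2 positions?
2.5

The green triangle moved from (1.2, 8.4) to (0.7, 6.0), a distance of √(0.5² + 2.4²) ≈ 2.5.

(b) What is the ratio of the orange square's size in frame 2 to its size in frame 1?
0.7×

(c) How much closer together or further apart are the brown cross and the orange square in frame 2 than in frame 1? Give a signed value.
-3.4

Distance in frame 1: 7.5. Distance in frame 2: 4.1.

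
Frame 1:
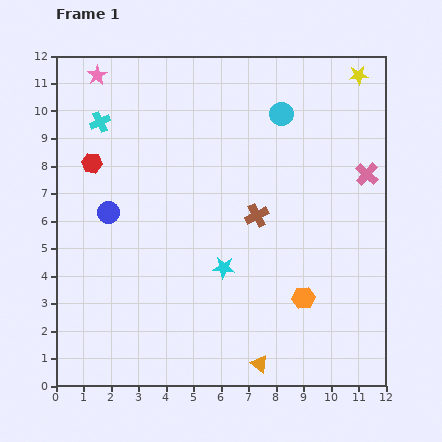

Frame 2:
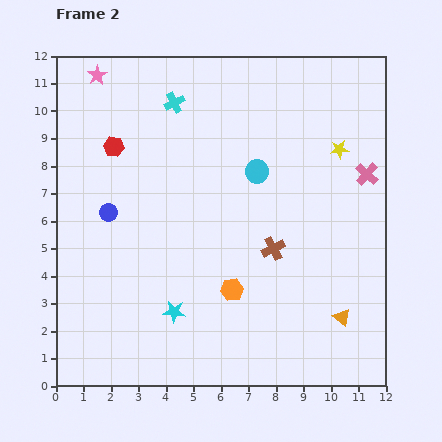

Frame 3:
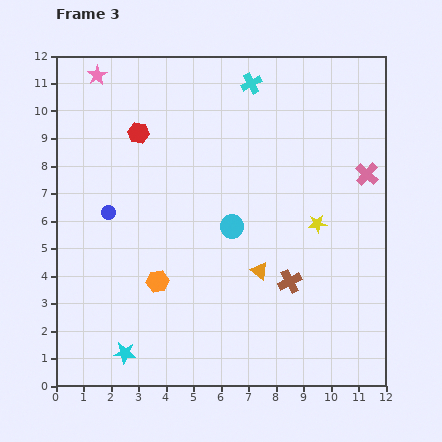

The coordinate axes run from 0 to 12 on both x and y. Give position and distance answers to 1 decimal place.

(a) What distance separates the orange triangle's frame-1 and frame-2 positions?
3.4

The orange triangle moved from (7.4, 0.8) to (10.4, 2.5), a distance of √(3.0² + 1.7²) ≈ 3.4.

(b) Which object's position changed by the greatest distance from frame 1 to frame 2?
the orange triangle

(moved 3.4; next 2.8)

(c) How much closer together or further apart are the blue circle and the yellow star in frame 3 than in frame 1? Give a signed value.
-2.8

Distance in frame 1: 10.4. Distance in frame 3: 7.6.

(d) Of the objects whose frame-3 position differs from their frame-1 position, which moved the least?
the red hexagon

(moved 2.0)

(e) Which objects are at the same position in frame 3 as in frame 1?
the blue circle, the pink star, the pink cross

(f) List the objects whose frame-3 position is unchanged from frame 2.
the blue circle, the pink star, the pink cross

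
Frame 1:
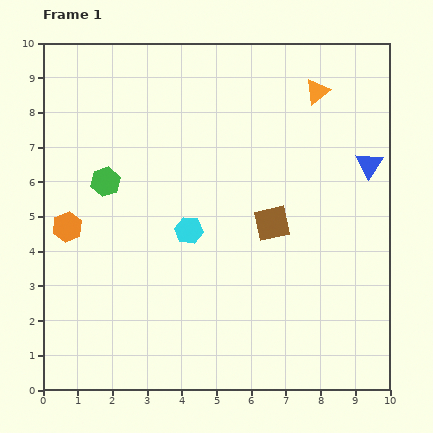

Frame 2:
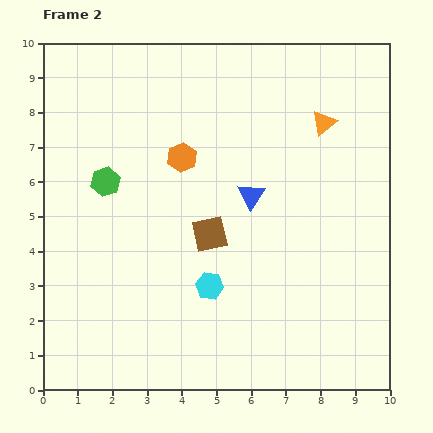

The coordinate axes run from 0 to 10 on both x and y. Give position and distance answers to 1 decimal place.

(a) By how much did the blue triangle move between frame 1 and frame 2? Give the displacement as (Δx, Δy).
(-3.4, -0.9)

The blue triangle was at (9.4, 6.5) in frame 1 and (6.0, 5.6) in frame 2.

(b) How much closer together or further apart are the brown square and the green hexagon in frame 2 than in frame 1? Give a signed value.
-1.5

Distance in frame 1: 4.9. Distance in frame 2: 3.4.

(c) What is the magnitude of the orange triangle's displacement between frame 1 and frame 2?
0.9

The orange triangle moved from (7.9, 8.6) to (8.1, 7.7), a distance of √(0.2² + 0.9²) ≈ 0.9.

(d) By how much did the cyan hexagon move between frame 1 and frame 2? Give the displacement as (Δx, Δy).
(0.6, -1.6)

The cyan hexagon was at (4.2, 4.6) in frame 1 and (4.8, 3.0) in frame 2.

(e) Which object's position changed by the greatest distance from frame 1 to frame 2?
the orange hexagon

(moved 3.9; next 3.5)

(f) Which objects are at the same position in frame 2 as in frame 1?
the green hexagon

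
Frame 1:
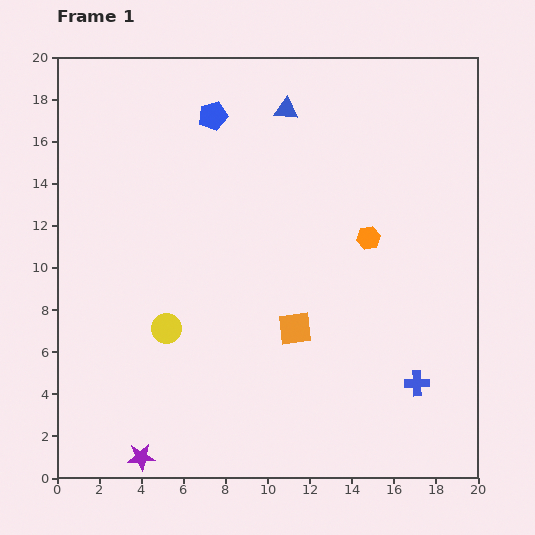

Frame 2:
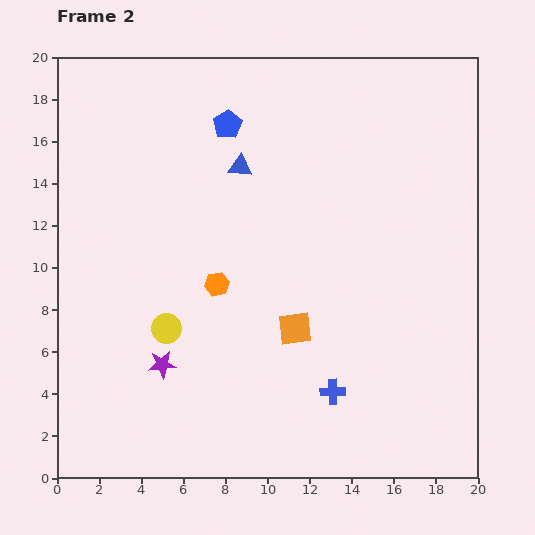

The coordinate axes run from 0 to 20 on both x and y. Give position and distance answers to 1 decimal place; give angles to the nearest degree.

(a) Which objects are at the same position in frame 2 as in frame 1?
the orange square, the yellow circle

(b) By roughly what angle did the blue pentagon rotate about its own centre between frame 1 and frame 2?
18° counter-clockwise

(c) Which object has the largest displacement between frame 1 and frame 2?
the orange hexagon

(moved 7.5; next 4.5)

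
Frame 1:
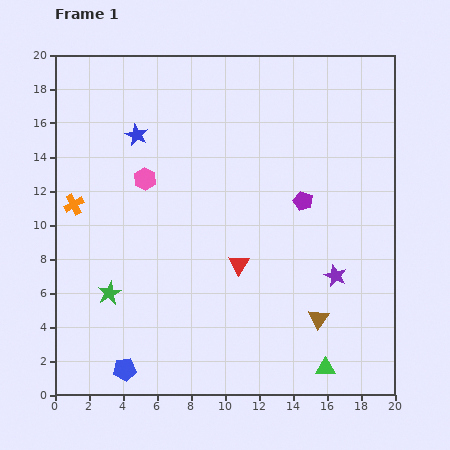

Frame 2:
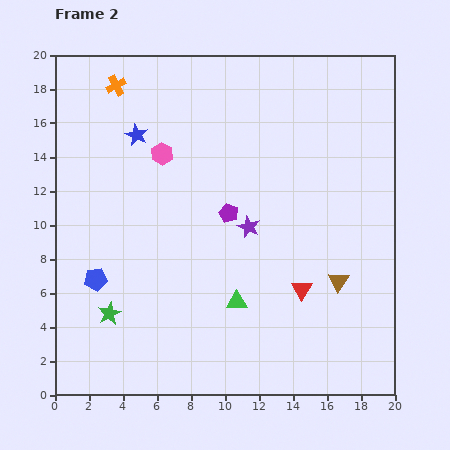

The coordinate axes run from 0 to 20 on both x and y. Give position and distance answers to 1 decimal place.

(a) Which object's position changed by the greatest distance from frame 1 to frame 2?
the orange cross

(moved 7.4; next 6.5)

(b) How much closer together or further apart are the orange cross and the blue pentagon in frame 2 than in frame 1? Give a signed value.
+1.3

Distance in frame 1: 10.2. Distance in frame 2: 11.5.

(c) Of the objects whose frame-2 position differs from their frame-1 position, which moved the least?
the green star

(moved 1.2)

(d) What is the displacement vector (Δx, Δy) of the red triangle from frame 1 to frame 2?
(3.7, -1.5)

The red triangle was at (10.8, 7.7) in frame 1 and (14.5, 6.2) in frame 2.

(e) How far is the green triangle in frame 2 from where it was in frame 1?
6.5

The green triangle moved from (15.9, 1.6) to (10.7, 5.5), a distance of √(5.2² + 3.9²) ≈ 6.5.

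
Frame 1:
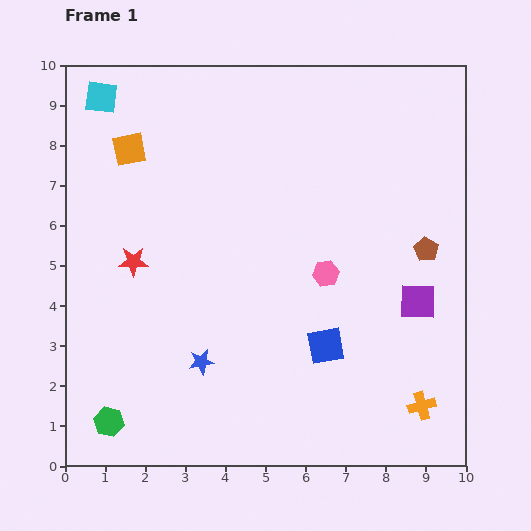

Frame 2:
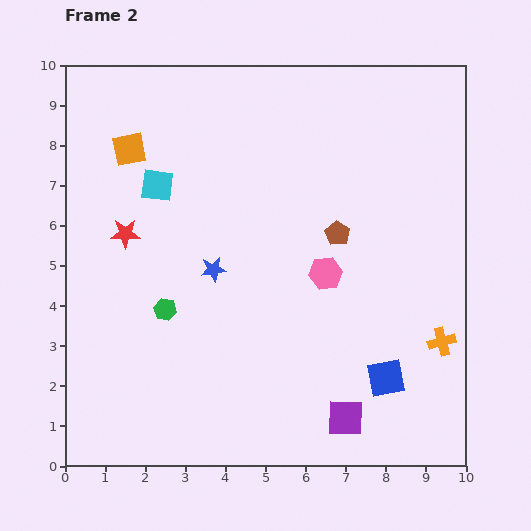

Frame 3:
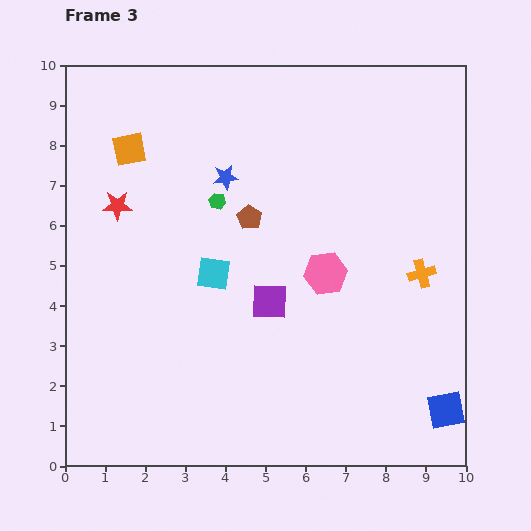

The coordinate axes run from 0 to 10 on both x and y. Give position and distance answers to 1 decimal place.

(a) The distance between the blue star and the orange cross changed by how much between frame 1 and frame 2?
+0.4

Distance in frame 1: 5.6. Distance in frame 2: 6.0.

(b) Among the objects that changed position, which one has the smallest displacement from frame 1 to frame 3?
the red star

(moved 1.5)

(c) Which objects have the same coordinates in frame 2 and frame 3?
the orange square, the pink hexagon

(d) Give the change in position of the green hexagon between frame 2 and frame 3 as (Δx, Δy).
(1.3, 2.7)

The green hexagon was at (2.5, 3.9) in frame 2 and (3.8, 6.6) in frame 3.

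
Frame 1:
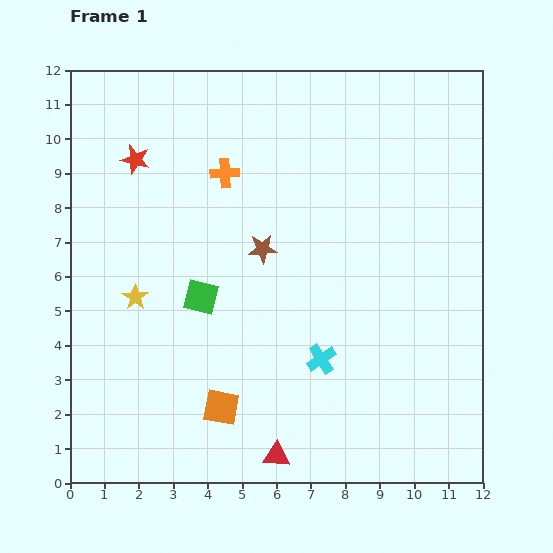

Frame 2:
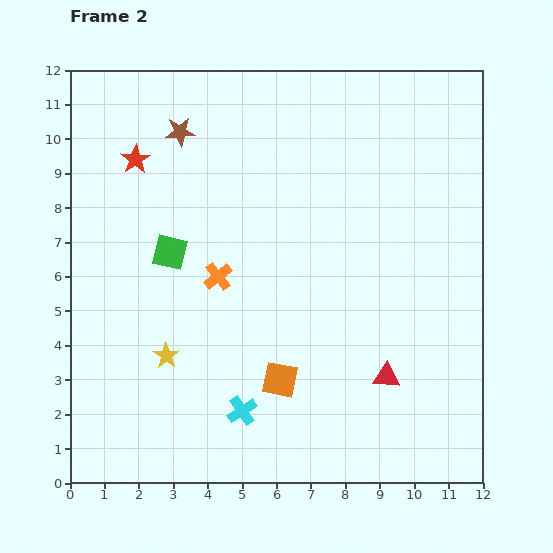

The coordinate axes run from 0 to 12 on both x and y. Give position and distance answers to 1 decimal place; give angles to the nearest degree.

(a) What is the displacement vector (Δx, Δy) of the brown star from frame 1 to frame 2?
(-2.4, 3.4)

The brown star was at (5.6, 6.8) in frame 1 and (3.2, 10.2) in frame 2.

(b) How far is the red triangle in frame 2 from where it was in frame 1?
3.9

The red triangle moved from (6.0, 0.8) to (9.2, 3.1), a distance of √(3.2² + 2.3²) ≈ 3.9.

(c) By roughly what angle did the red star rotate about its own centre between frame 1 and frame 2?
24° clockwise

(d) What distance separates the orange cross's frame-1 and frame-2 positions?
3.0

The orange cross moved from (4.5, 9.0) to (4.3, 6.0), a distance of √(0.2² + 3.0²) ≈ 3.0.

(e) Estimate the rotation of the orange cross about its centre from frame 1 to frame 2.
36° counter-clockwise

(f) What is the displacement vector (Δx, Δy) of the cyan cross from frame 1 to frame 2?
(-2.3, -1.5)

The cyan cross was at (7.3, 3.6) in frame 1 and (5.0, 2.1) in frame 2.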